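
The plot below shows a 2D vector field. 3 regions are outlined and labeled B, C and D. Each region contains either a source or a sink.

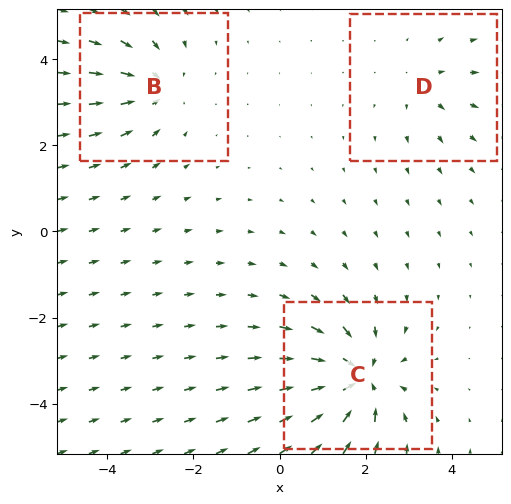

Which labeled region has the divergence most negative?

Divergence at each region's feature centre — B: about -3, C: about -5, D: about +2. Region C is most negative.

C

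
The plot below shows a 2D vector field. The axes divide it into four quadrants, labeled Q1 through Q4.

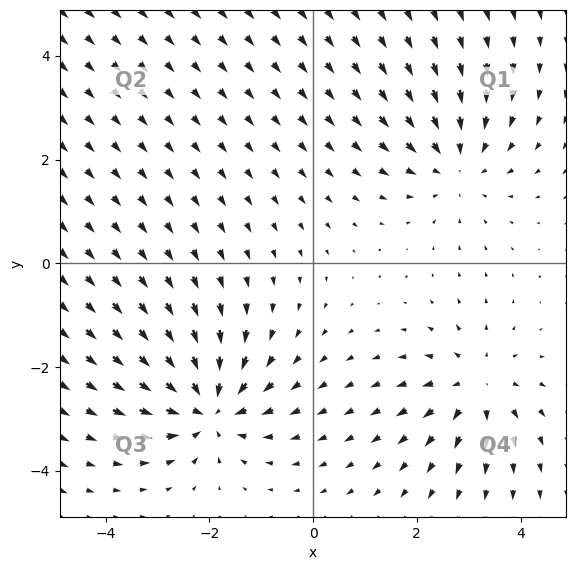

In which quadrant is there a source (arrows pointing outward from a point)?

The source sits at approximately (3.1, -2.4), which lies in quadrant Q4. The divergence there is about +3, positive as expected for a source.

Q4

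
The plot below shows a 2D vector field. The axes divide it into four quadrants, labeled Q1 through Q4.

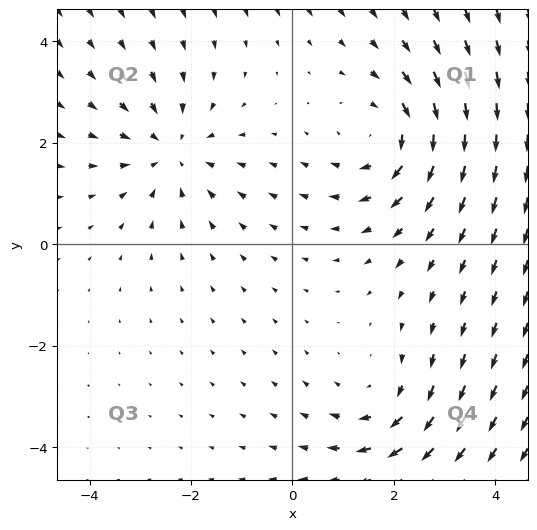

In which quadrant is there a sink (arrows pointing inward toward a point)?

The sink sits at approximately (-2.4, 1.8), which lies in quadrant Q2. The divergence there is about -3, negative as expected for a sink.

Q2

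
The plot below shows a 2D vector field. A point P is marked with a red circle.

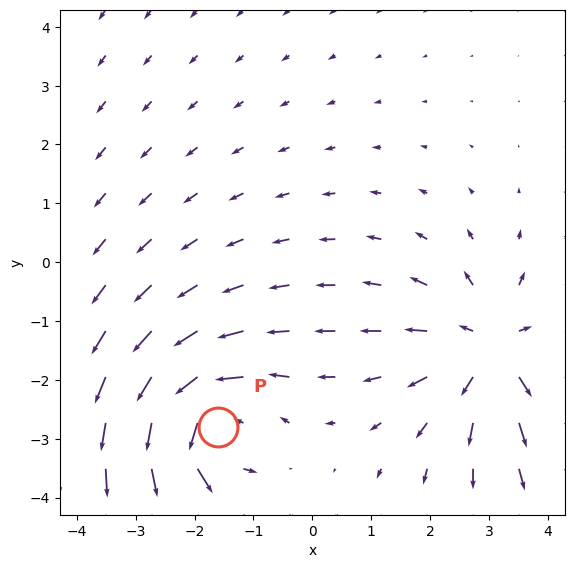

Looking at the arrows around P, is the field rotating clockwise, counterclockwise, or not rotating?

Near P at (-1.6, -2.8) the arrows circulate counterclockwise. The curl (z-component) there is about +4; positive curl means counterclockwise rotation.

counterclockwise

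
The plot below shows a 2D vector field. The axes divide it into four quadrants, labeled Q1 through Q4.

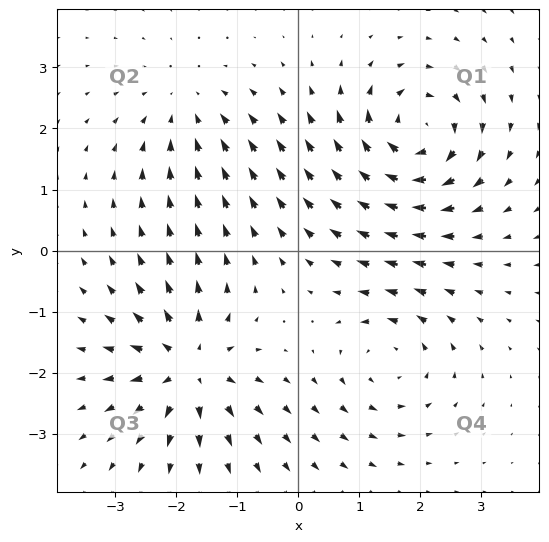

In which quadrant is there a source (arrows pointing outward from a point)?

Q3

The source sits at approximately (-1.8, -1.9), which lies in quadrant Q3. The divergence there is about +6, positive as expected for a source.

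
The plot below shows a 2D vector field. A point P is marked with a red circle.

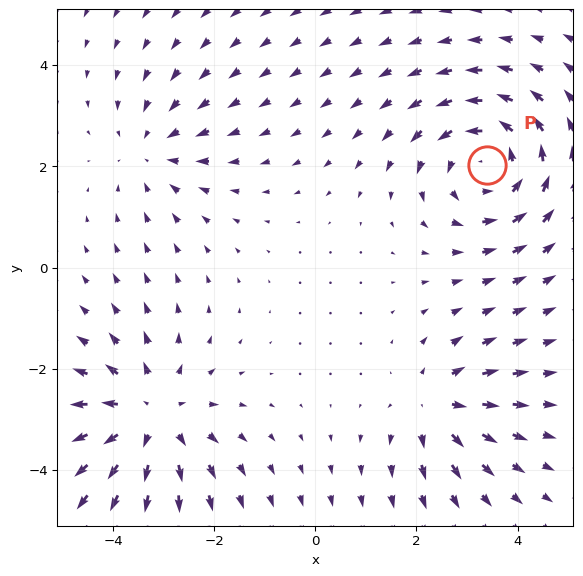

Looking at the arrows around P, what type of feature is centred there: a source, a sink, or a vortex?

vortex

At P (3.4, 2.0) the arrows circulate counterclockwise. Divergence ≈0, curl about +4 — near-zero divergence with nonzero curl is a vortex.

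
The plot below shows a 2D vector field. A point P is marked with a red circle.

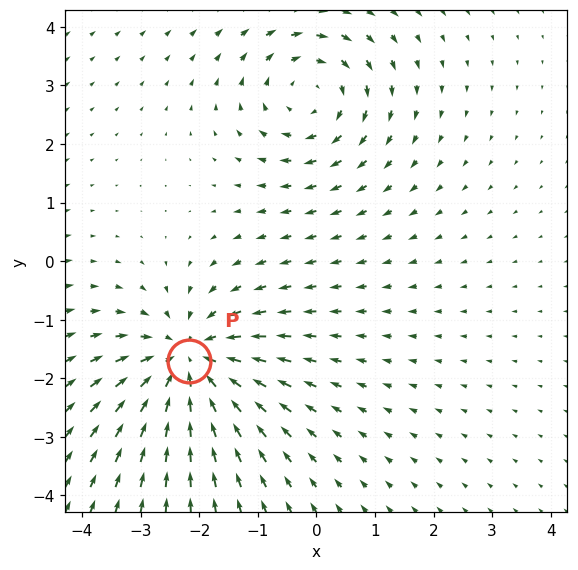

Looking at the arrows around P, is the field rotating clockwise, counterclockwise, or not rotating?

Near P at (-2.2, -1.7) the arrows show no circulation. The curl there is ≈0.

not rotating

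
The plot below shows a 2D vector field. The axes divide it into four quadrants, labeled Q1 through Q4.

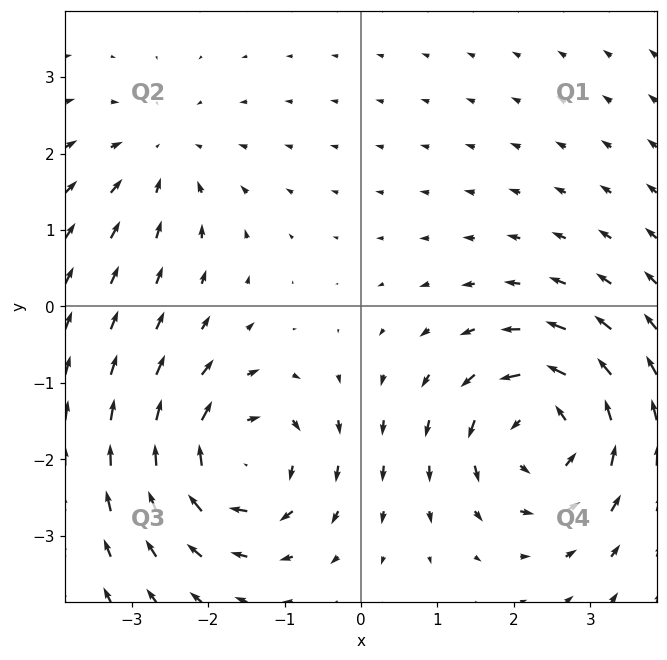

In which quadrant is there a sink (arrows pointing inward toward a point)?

Q2

The sink sits at approximately (-2.6, 2.0), which lies in quadrant Q2. The divergence there is about -3, negative as expected for a sink.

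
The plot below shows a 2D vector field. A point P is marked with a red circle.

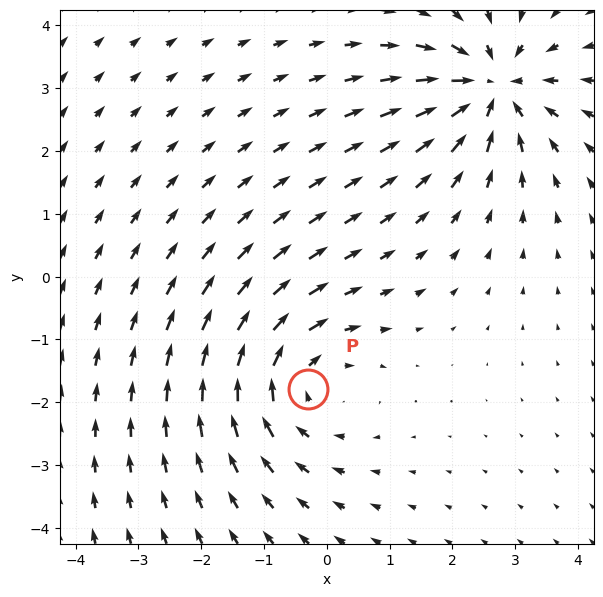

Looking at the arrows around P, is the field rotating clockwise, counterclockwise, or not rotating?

clockwise

Near P at (-0.3, -1.8) the arrows circulate clockwise. The curl (z-component) there is about -4; negative curl means clockwise rotation.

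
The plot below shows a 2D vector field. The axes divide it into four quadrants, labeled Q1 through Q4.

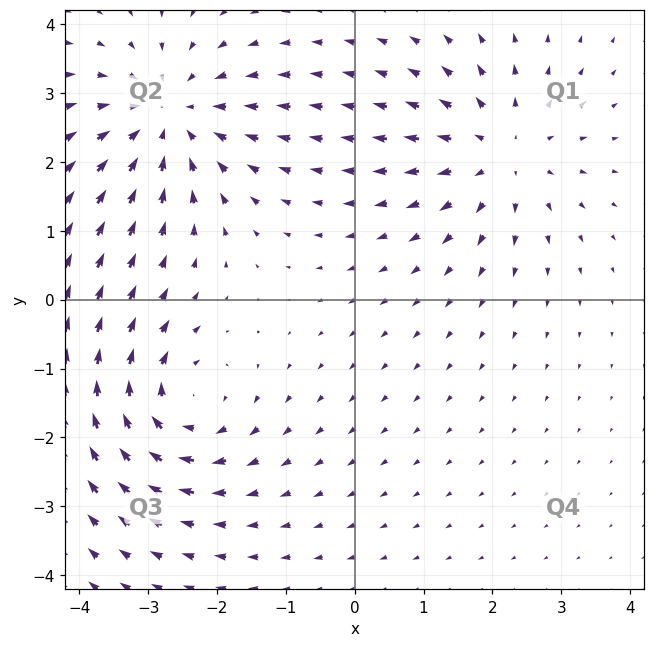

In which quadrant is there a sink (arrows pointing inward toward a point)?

The sink sits at approximately (-2.7, 2.7), which lies in quadrant Q2. The divergence there is about -4, negative as expected for a sink.

Q2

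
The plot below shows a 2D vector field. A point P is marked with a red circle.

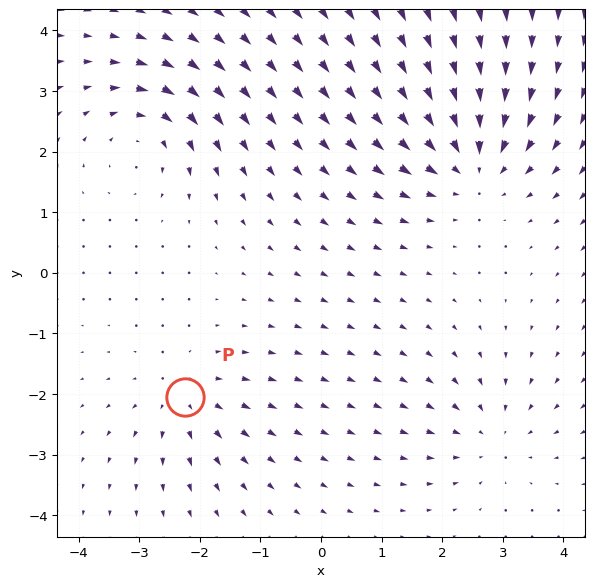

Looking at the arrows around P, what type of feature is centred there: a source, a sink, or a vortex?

source

At P (-2.2, -2.0) the arrows spread outward. Divergence about +3, curl ≈0 — positive divergence with near-zero curl is a source.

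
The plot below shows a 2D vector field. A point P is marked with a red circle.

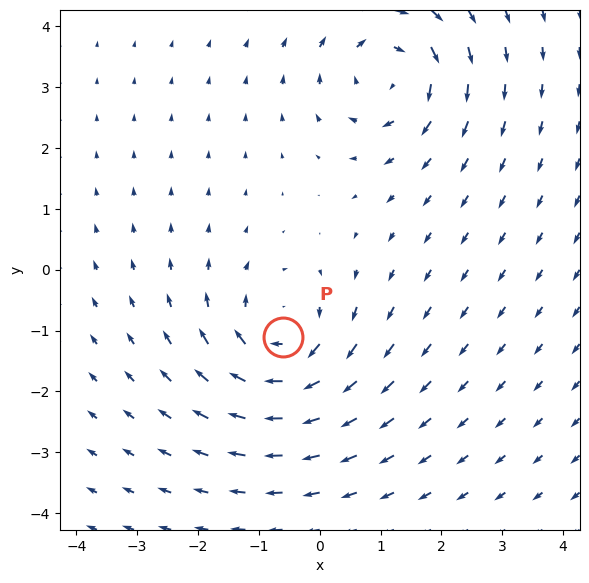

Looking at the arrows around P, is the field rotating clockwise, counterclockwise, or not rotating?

Near P at (-0.6, -1.1) the arrows circulate clockwise. The curl (z-component) there is about -4; negative curl means clockwise rotation.

clockwise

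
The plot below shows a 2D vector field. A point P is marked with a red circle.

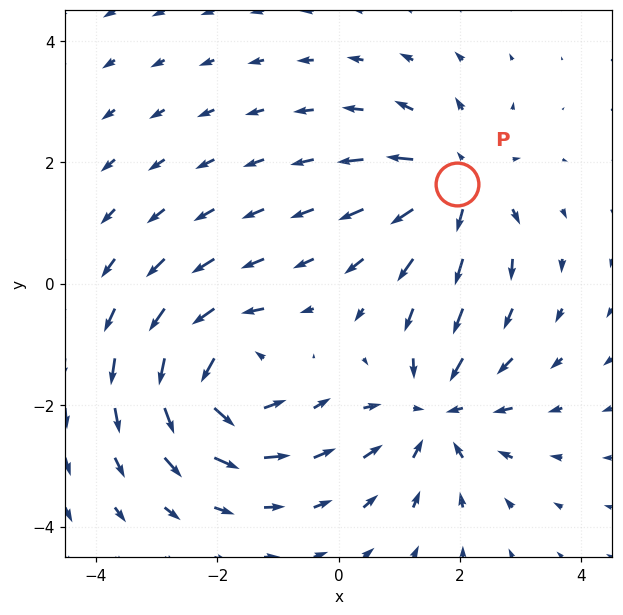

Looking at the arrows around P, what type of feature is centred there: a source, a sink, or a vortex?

At P (1.9, 1.6) the arrows spread outward. Divergence about +4, curl ≈0 — positive divergence with near-zero curl is a source.

source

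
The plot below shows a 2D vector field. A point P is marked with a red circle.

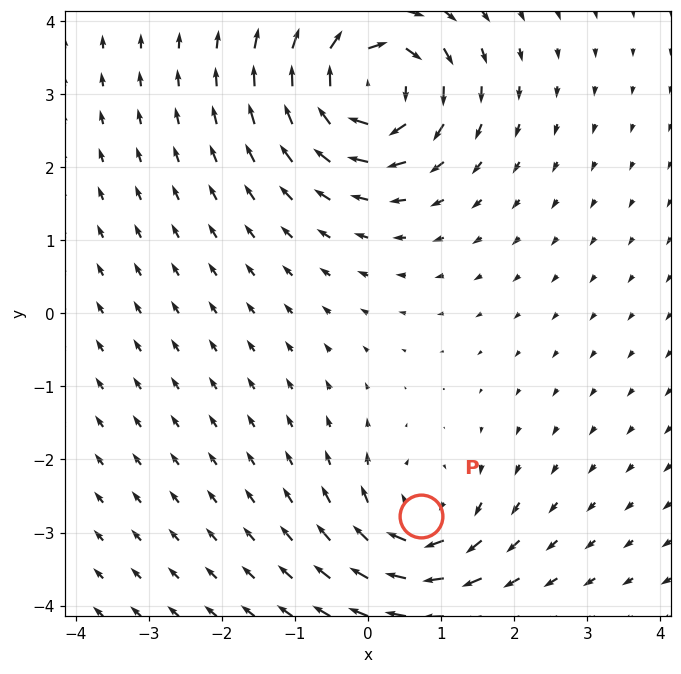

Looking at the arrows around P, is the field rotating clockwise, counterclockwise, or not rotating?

Near P at (0.7, -2.8) the arrows circulate clockwise. The curl (z-component) there is about -4; negative curl means clockwise rotation.

clockwise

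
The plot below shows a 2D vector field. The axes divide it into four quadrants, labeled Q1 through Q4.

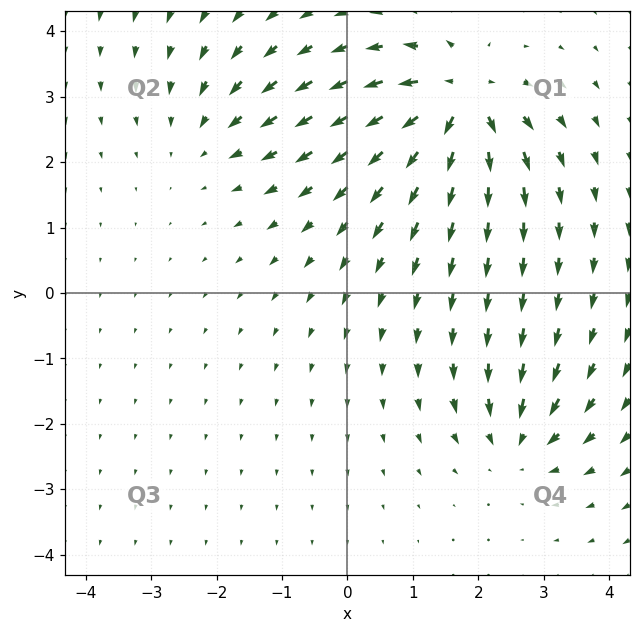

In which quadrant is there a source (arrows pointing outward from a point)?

Q1

The source sits at approximately (1.7, 2.9), which lies in quadrant Q1. The divergence there is about +7, positive as expected for a source.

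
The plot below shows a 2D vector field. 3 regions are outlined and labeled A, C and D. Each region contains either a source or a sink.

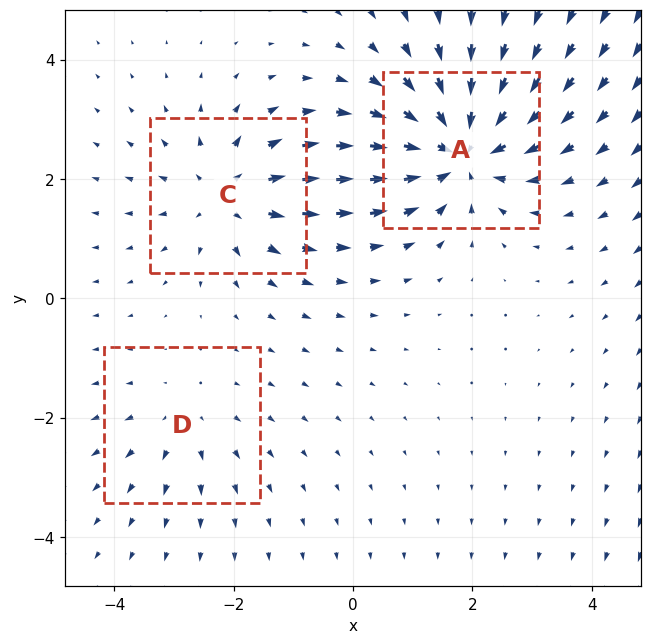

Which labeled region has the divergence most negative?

Divergence at each region's feature centre — A: about -5, C: about +3, D: about +2. Region A is most negative.

A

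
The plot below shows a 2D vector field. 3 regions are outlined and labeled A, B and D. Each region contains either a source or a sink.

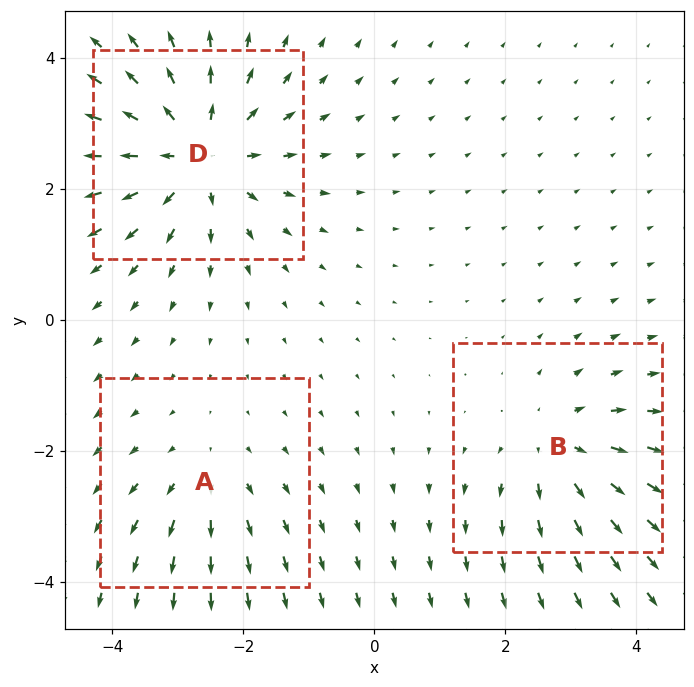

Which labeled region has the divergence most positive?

D

Divergence at each region's feature centre — A: about +2, B: about +3, D: about +5. Region D is most positive.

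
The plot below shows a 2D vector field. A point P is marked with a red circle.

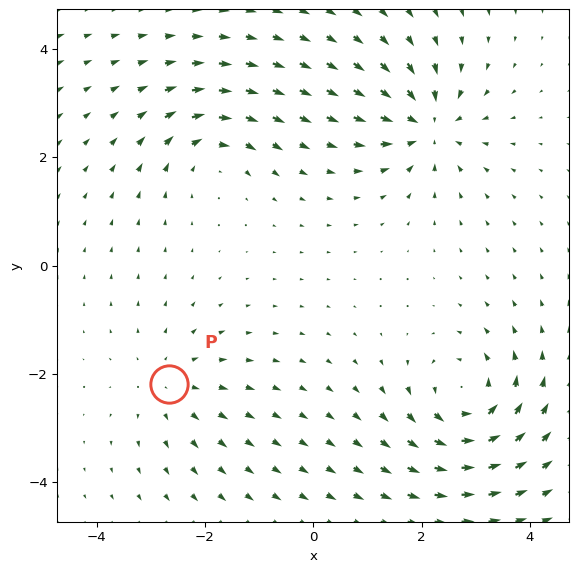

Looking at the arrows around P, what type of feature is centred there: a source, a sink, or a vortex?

At P (-2.7, -2.2) the arrows spread outward. Divergence about +3, curl ≈0 — positive divergence with near-zero curl is a source.

source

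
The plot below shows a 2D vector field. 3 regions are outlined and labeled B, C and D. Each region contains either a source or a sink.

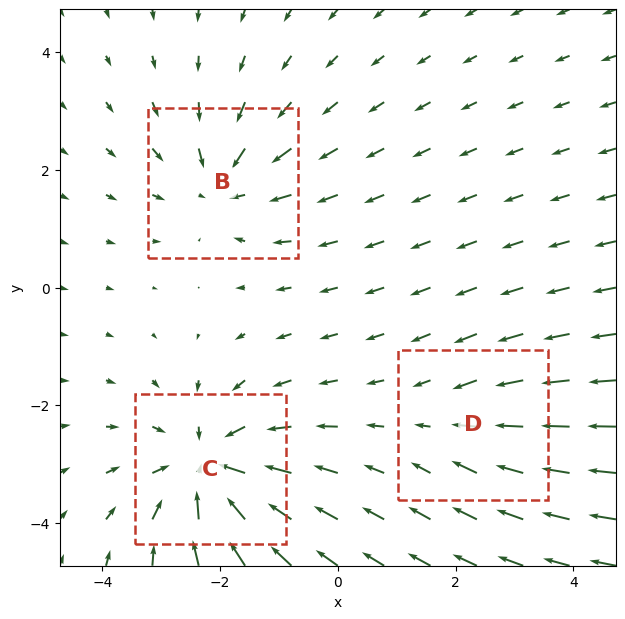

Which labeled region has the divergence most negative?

C

Divergence at each region's feature centre — B: about -3, C: about -5, D: about -2. Region C is most negative.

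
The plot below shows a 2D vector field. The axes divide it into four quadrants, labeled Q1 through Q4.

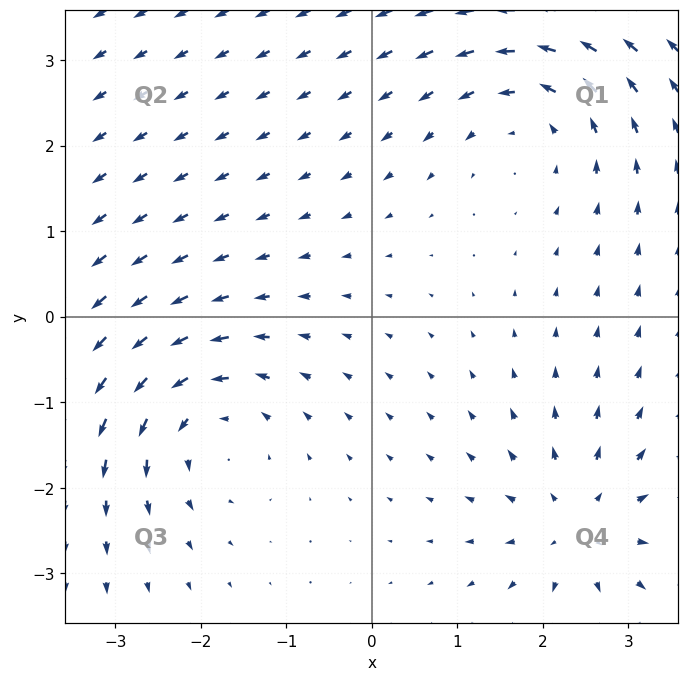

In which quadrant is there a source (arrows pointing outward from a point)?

The source sits at approximately (2.4, -2.4), which lies in quadrant Q4. The divergence there is about +5, positive as expected for a source.

Q4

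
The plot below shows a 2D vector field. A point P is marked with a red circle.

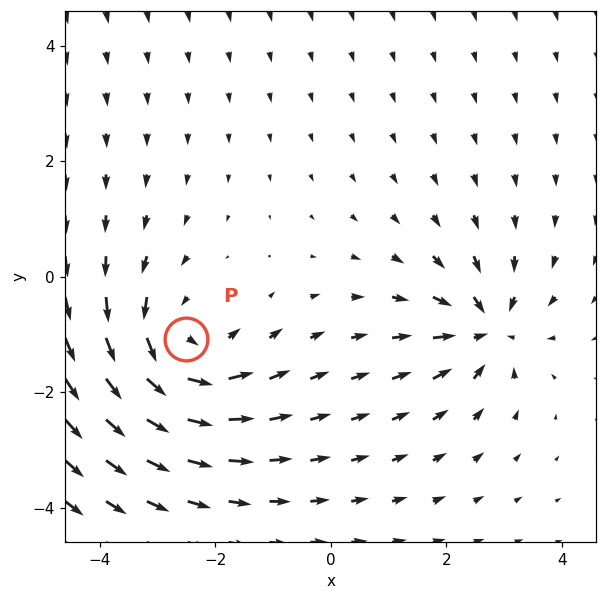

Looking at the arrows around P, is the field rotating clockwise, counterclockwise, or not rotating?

counterclockwise

Near P at (-2.5, -1.1) the arrows circulate counterclockwise. The curl (z-component) there is about +4; positive curl means counterclockwise rotation.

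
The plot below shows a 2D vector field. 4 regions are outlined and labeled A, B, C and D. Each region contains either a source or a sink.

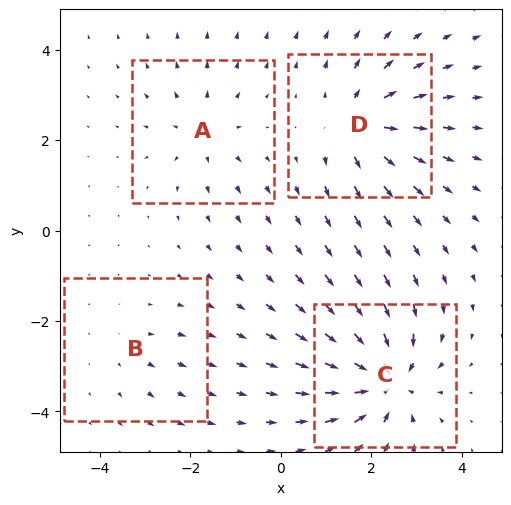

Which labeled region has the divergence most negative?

Divergence at each region's feature centre — A: about +4, B: about +2, C: about -7, D: about +5. Region C is most negative.

C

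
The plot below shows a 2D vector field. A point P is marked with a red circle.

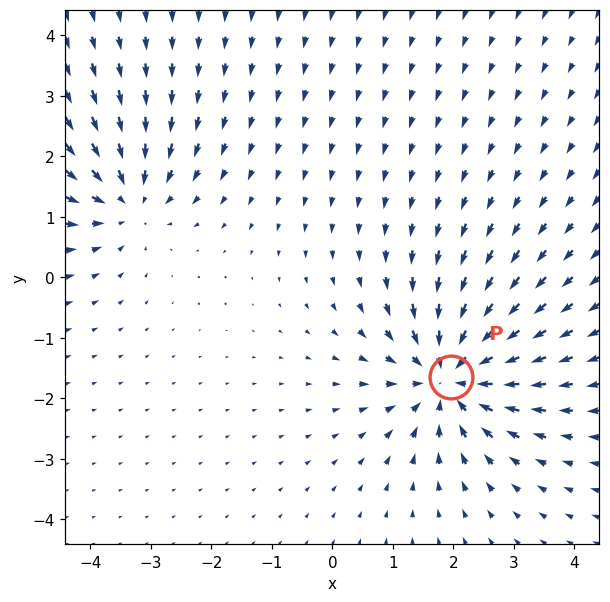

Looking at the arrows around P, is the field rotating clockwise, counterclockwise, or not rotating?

Near P at (2.0, -1.6) the arrows show no circulation. The curl there is ≈0.

not rotating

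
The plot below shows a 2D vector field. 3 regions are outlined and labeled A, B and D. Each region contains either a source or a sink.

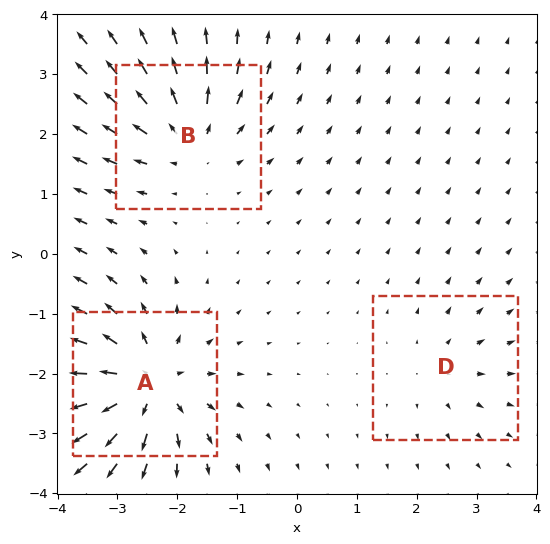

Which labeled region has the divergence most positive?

A

Divergence at each region's feature centre — A: about +6, B: about +4, D: about +2. Region A is most positive.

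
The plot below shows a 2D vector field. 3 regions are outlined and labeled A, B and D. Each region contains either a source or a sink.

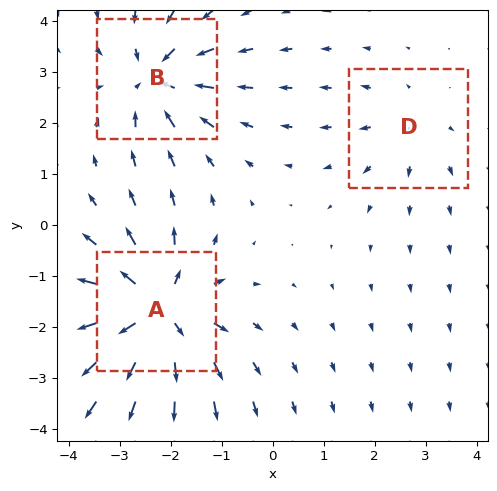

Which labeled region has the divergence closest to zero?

D

Divergence at each region's feature centre — A: about +6, B: about -4, D: about +2. Region D is closest to zero.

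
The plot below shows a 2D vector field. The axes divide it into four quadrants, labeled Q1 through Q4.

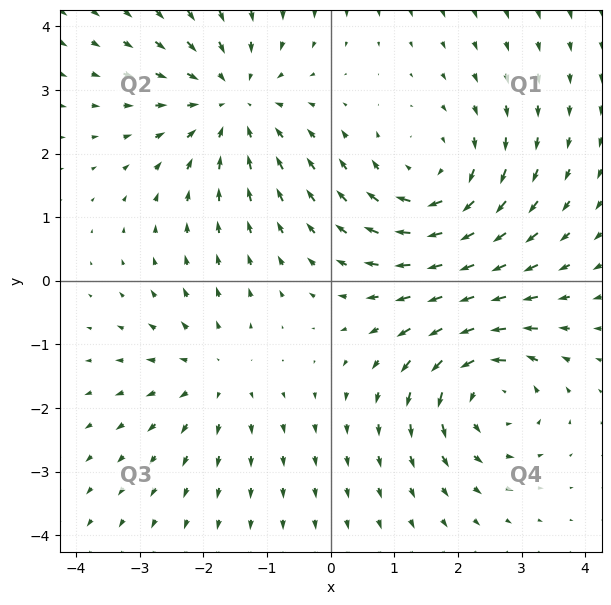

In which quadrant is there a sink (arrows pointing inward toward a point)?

The sink sits at approximately (-1.5, 2.8), which lies in quadrant Q2. The divergence there is about -4, negative as expected for a sink.

Q2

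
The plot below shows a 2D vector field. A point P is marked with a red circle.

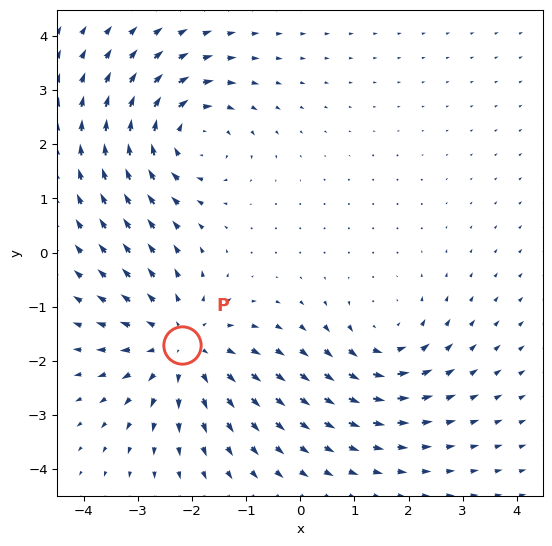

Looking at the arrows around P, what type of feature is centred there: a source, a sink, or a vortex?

source

At P (-2.2, -1.7) the arrows spread outward. Divergence about +3, curl ≈0 — positive divergence with near-zero curl is a source.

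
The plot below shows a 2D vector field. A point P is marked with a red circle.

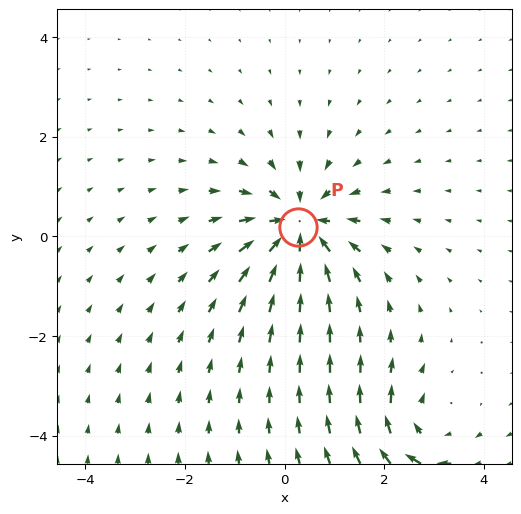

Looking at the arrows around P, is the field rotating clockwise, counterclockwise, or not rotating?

not rotating

Near P at (0.3, 0.2) the arrows show no circulation. The curl there is ≈0.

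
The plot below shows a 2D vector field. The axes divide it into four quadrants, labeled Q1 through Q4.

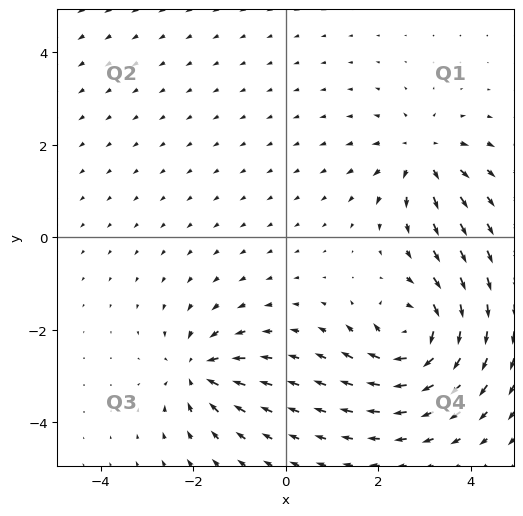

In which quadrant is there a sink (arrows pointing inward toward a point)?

Q3

The sink sits at approximately (-1.9, -2.9), which lies in quadrant Q3. The divergence there is about -4, negative as expected for a sink.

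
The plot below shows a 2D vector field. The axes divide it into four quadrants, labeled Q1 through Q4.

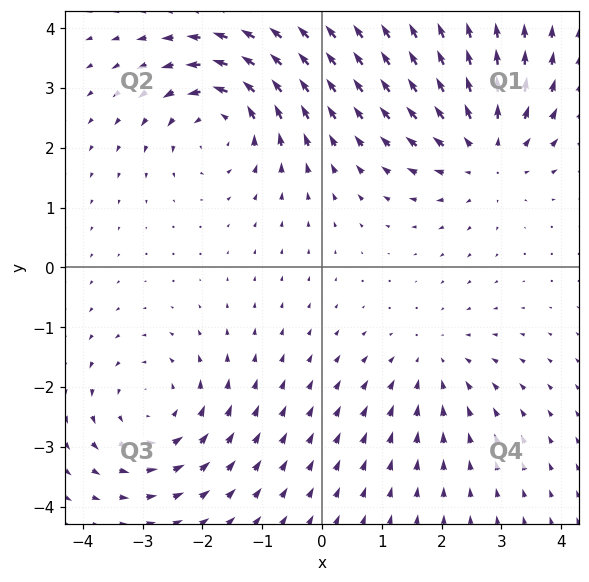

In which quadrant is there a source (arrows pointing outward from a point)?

The source sits at approximately (2.7, 1.9), which lies in quadrant Q1. The divergence there is about +5, positive as expected for a source.

Q1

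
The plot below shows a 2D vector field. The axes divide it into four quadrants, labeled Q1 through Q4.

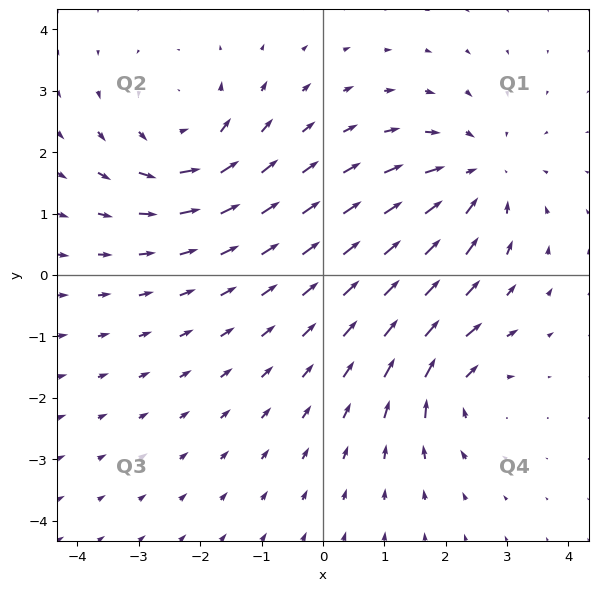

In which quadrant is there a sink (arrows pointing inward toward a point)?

The sink sits at approximately (2.5, 1.6), which lies in quadrant Q1. The divergence there is about -4, negative as expected for a sink.

Q1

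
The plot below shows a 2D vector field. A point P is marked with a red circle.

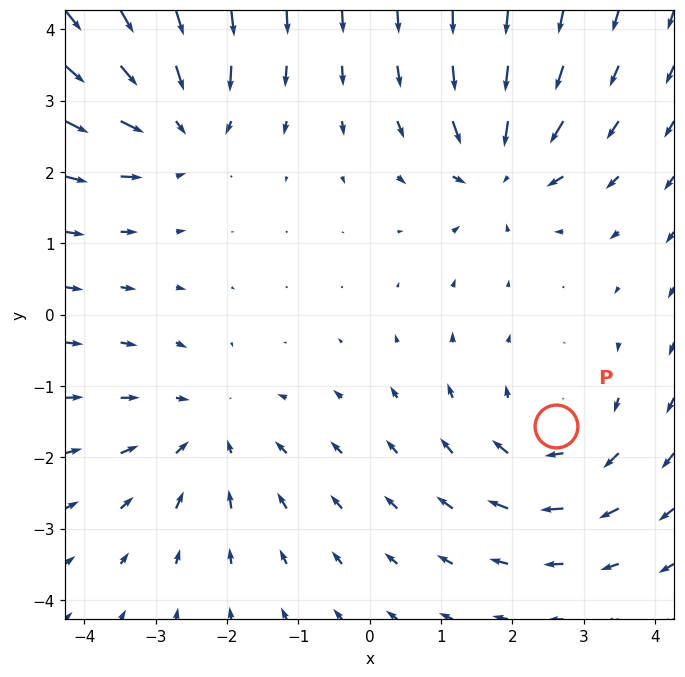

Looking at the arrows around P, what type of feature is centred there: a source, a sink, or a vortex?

At P (2.6, -1.6) the arrows circulate clockwise. Divergence ≈0, curl about -4 — near-zero divergence with nonzero curl is a vortex.

vortex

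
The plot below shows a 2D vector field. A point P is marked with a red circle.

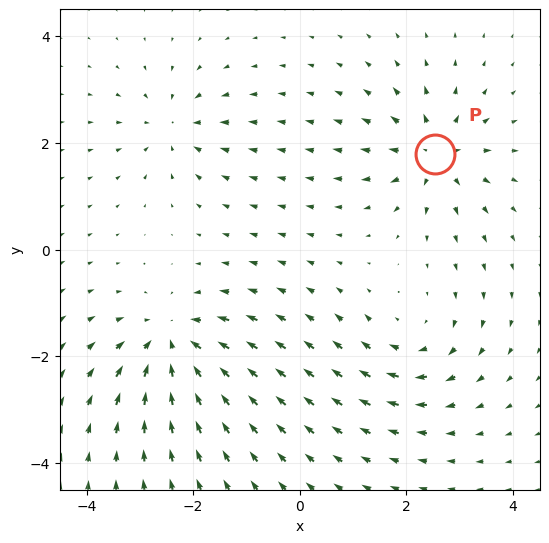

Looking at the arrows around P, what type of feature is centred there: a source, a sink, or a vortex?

At P (2.5, 1.8) the arrows spread outward. Divergence about +5, curl ≈0 — positive divergence with near-zero curl is a source.

source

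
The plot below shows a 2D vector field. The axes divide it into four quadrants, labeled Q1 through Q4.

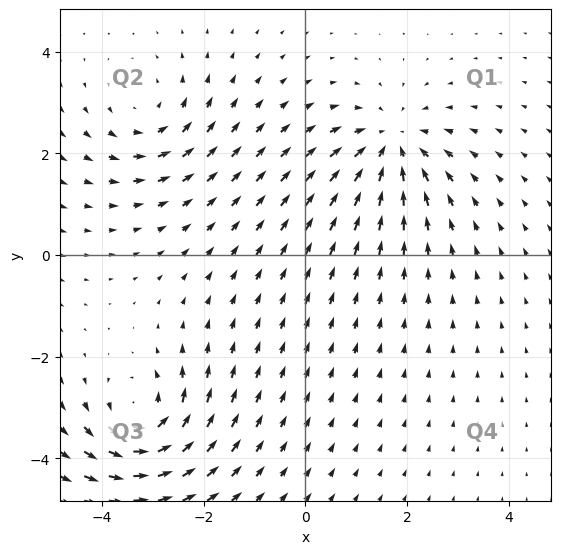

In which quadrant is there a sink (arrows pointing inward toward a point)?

Q1

The sink sits at approximately (1.7, 2.2), which lies in quadrant Q1. The divergence there is about -4, negative as expected for a sink.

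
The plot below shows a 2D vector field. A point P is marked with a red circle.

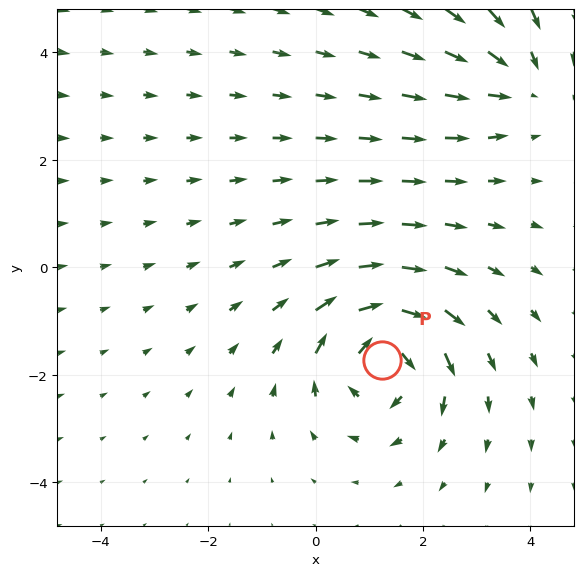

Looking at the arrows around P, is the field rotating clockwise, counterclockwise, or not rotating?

clockwise

Near P at (1.2, -1.7) the arrows circulate clockwise. The curl (z-component) there is about -6; negative curl means clockwise rotation.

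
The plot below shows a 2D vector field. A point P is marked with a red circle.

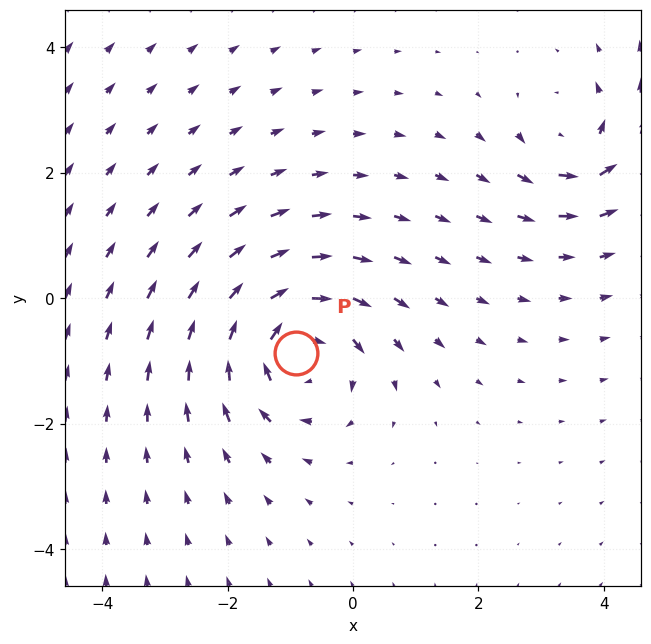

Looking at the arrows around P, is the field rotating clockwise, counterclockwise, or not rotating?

Near P at (-0.9, -0.9) the arrows circulate clockwise. The curl (z-component) there is about -5; negative curl means clockwise rotation.

clockwise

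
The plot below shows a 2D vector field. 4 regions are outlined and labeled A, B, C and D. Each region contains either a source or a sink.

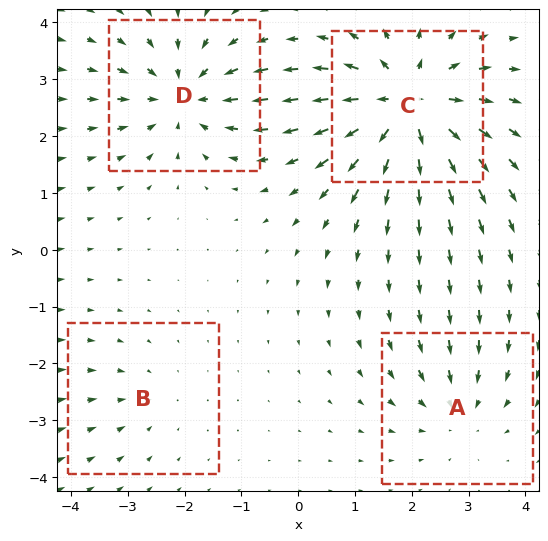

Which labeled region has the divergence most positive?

Divergence at each region's feature centre — A: about -4, B: about -2, C: about +8, D: about -6. Region C is most positive.

C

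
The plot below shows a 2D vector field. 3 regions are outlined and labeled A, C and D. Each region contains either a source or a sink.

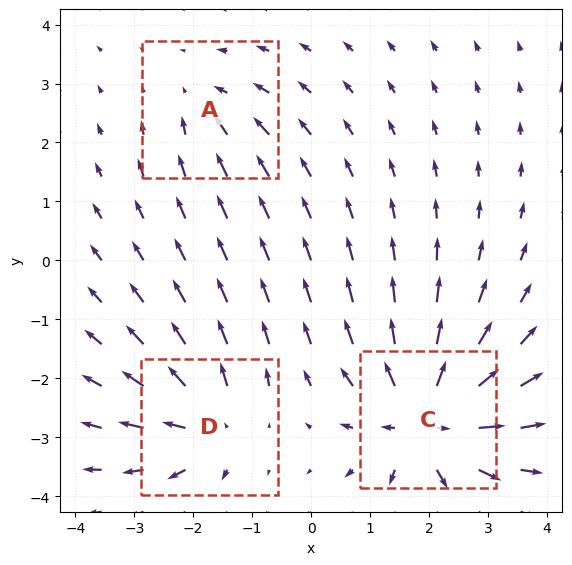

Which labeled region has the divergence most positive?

Divergence at each region's feature centre — A: about -2, C: about +6, D: about +4. Region C is most positive.

C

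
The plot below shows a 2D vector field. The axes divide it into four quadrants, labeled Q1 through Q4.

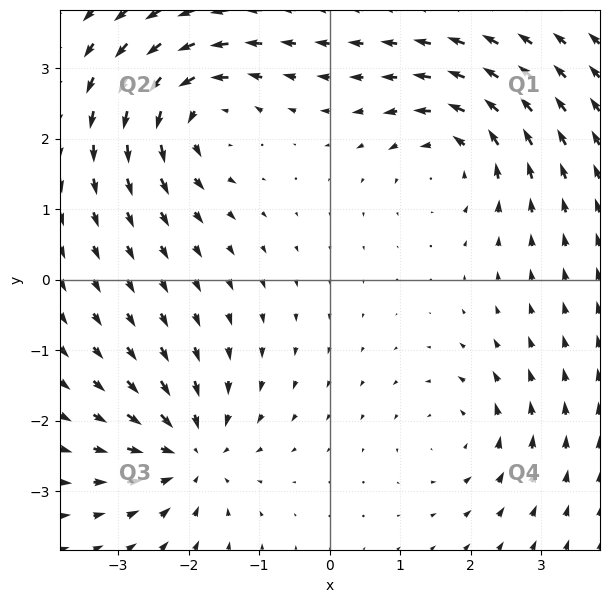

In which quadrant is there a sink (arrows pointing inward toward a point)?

Q3

The sink sits at approximately (-2.0, -2.5), which lies in quadrant Q3. The divergence there is about -5, negative as expected for a sink.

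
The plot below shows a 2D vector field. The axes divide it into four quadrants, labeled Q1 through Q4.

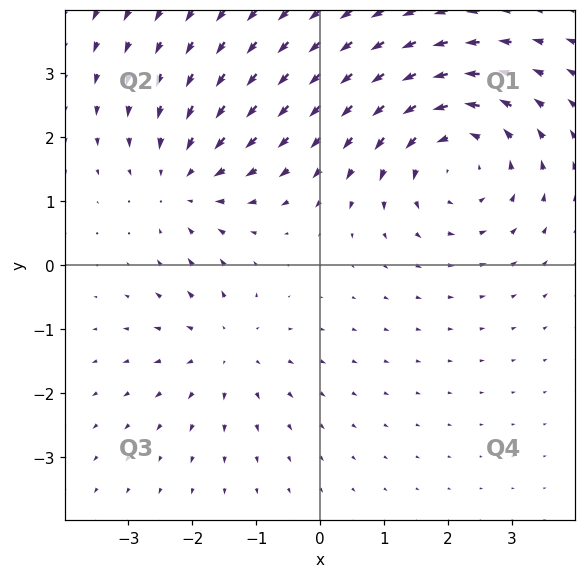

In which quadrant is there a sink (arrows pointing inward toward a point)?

Q2

The sink sits at approximately (-2.1, 1.3), which lies in quadrant Q2. The divergence there is about -3, negative as expected for a sink.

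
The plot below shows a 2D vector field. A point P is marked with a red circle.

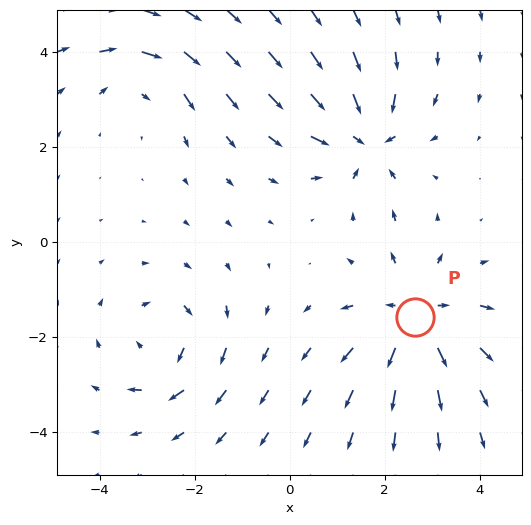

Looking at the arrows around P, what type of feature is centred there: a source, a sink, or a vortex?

source

At P (2.6, -1.6) the arrows spread outward. Divergence about +4, curl ≈0 — positive divergence with near-zero curl is a source.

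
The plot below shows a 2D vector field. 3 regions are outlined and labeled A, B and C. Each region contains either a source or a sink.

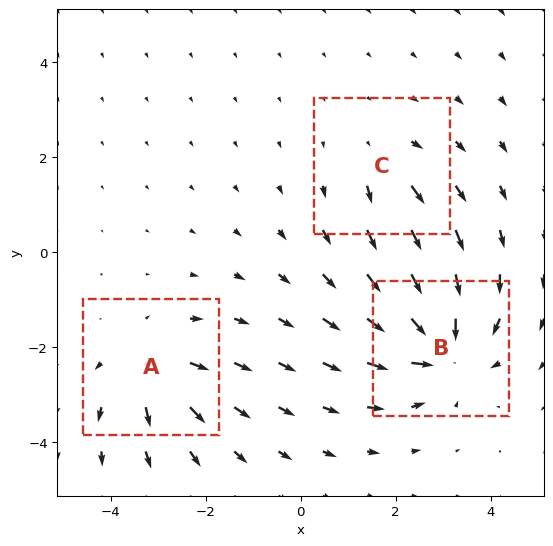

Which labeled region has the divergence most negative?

Divergence at each region's feature centre — A: about +4, B: about -5, C: about +2. Region B is most negative.

B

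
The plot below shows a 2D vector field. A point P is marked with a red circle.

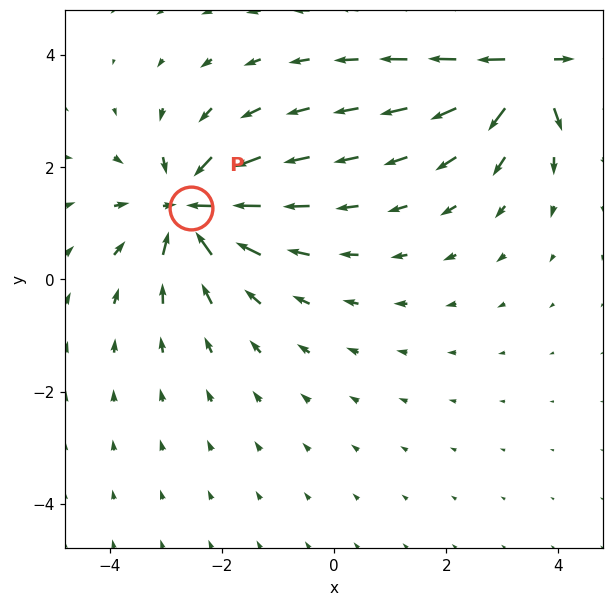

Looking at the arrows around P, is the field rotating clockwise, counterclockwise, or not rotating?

not rotating

Near P at (-2.5, 1.3) the arrows show no circulation. The curl there is ≈0.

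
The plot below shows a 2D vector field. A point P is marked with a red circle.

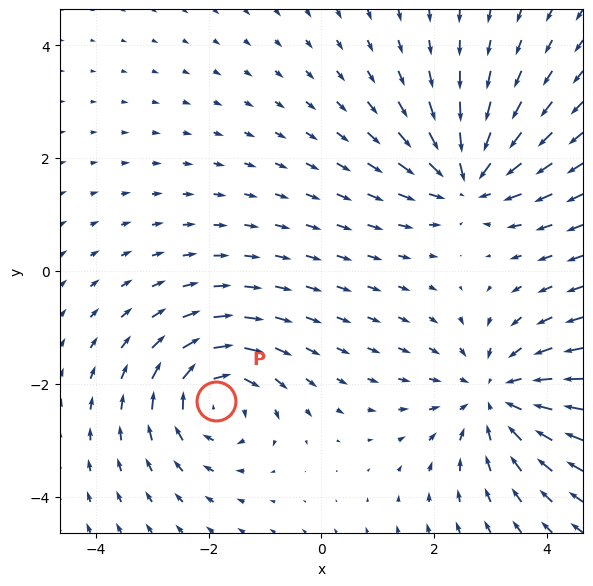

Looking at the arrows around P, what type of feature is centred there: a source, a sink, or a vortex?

At P (-1.9, -2.3) the arrows circulate clockwise. Divergence ≈0, curl about -4 — near-zero divergence with nonzero curl is a vortex.

vortex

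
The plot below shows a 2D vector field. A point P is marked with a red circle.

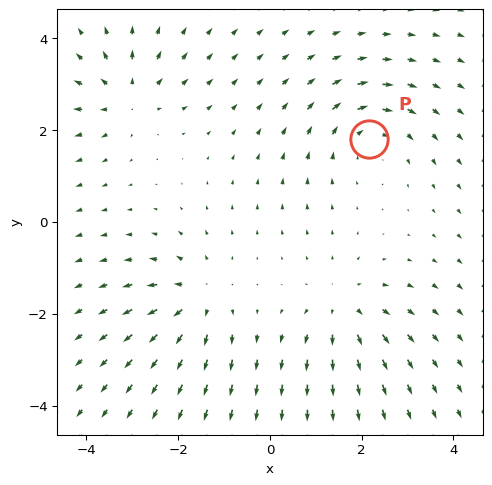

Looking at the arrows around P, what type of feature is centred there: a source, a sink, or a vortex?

At P (2.2, 1.8) the arrows circulate clockwise. Divergence ≈0, curl about -4 — near-zero divergence with nonzero curl is a vortex.

vortex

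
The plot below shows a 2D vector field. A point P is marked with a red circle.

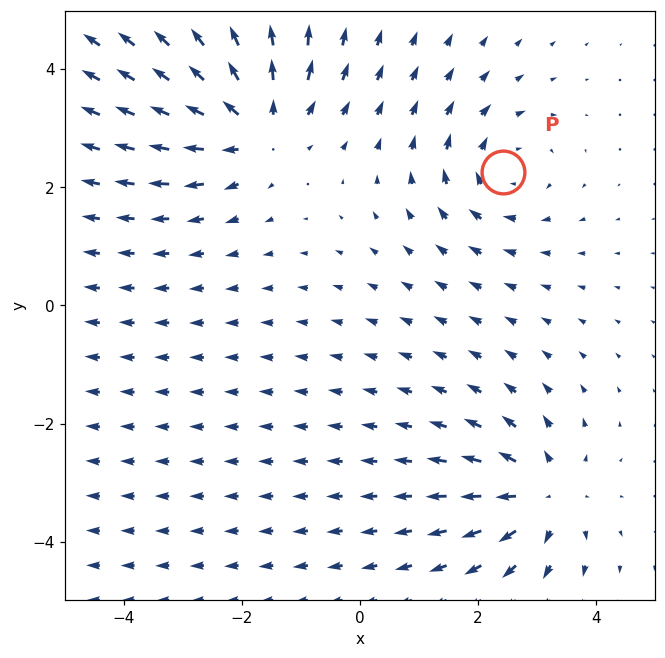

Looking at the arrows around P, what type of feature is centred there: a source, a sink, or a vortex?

vortex

At P (2.4, 2.3) the arrows circulate clockwise. Divergence ≈0, curl about -3 — near-zero divergence with nonzero curl is a vortex.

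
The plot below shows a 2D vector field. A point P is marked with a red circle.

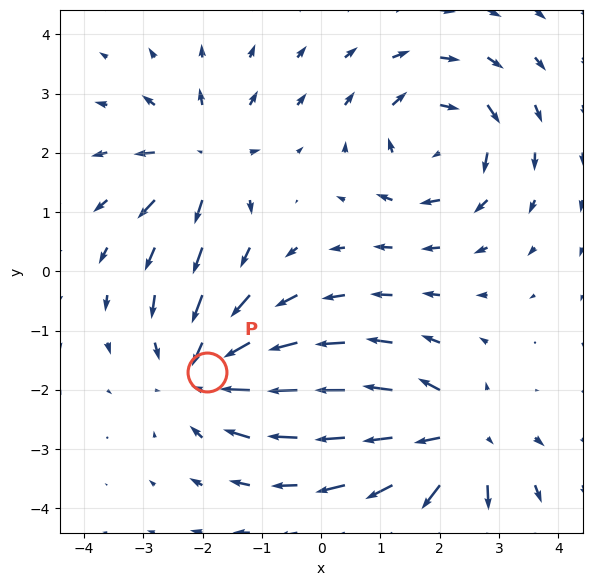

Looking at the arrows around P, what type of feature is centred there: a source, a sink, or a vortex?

At P (-1.9, -1.7) the arrows converge inward. Divergence about -4, curl ≈0 — negative divergence with near-zero curl is a sink.

sink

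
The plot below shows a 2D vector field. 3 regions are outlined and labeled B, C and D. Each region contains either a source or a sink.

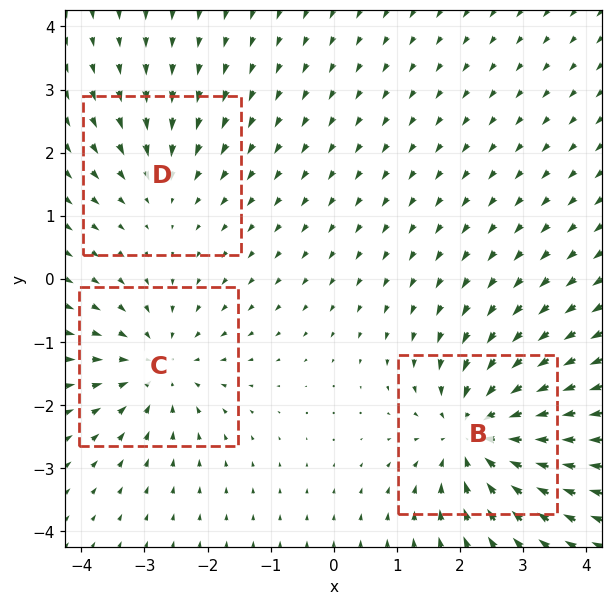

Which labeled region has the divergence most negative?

B

Divergence at each region's feature centre — B: about -5, C: about -3, D: about -2. Region B is most negative.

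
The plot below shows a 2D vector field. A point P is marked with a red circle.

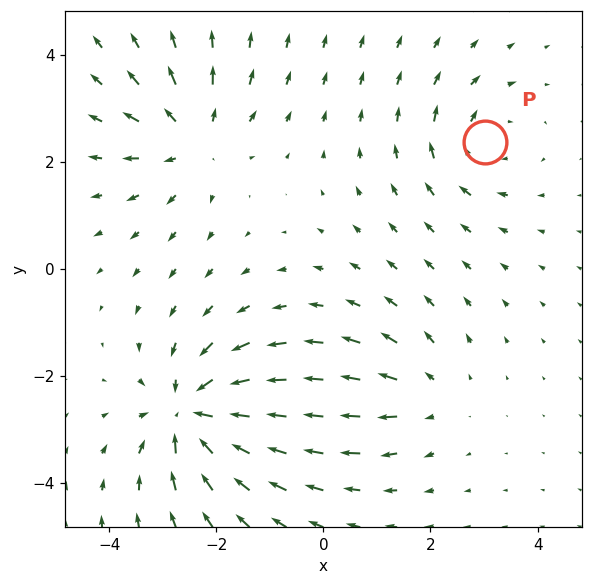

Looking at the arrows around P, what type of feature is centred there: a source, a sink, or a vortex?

vortex

At P (3.0, 2.4) the arrows circulate clockwise. Divergence ≈0, curl about -3 — near-zero divergence with nonzero curl is a vortex.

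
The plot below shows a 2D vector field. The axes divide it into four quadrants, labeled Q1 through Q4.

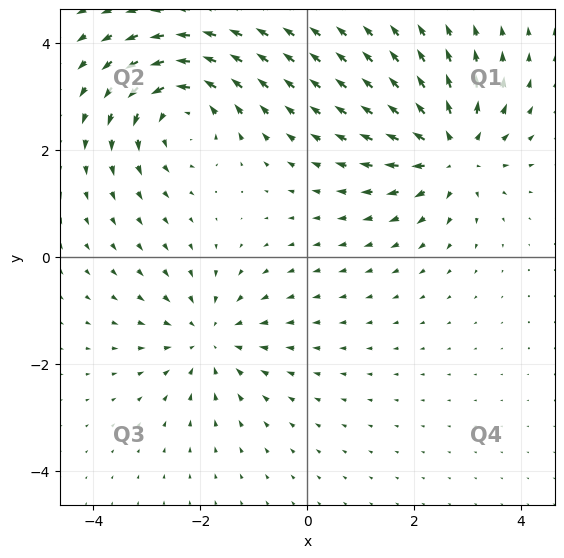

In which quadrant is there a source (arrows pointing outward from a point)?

The source sits at approximately (2.7, 2.0), which lies in quadrant Q1. The divergence there is about +5, positive as expected for a source.

Q1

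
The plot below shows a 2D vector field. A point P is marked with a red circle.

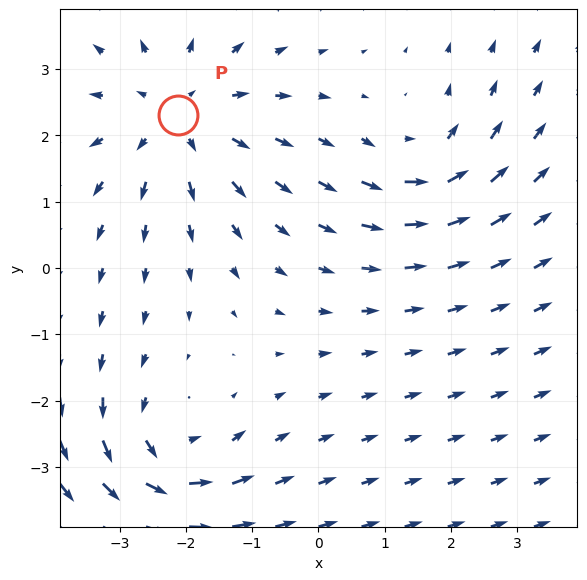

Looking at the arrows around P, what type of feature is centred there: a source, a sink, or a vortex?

At P (-2.1, 2.3) the arrows spread outward. Divergence about +4, curl ≈0 — positive divergence with near-zero curl is a source.

source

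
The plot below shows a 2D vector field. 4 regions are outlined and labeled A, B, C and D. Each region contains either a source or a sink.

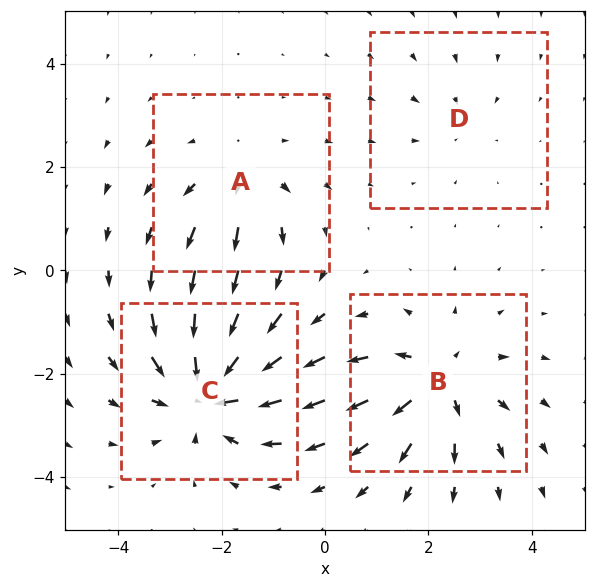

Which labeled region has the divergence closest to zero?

Divergence at each region's feature centre — A: about +4, B: about +6, C: about -7, D: about -2. Region D is closest to zero.

D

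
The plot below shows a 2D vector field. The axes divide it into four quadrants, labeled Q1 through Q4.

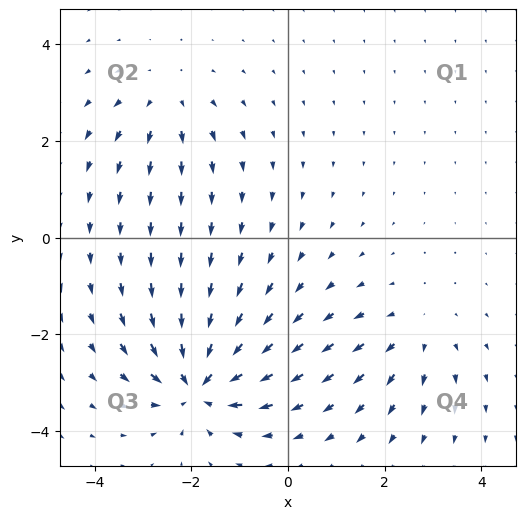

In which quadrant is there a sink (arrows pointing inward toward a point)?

Q3

The sink sits at approximately (-1.8, -3.0), which lies in quadrant Q3. The divergence there is about -6, negative as expected for a sink.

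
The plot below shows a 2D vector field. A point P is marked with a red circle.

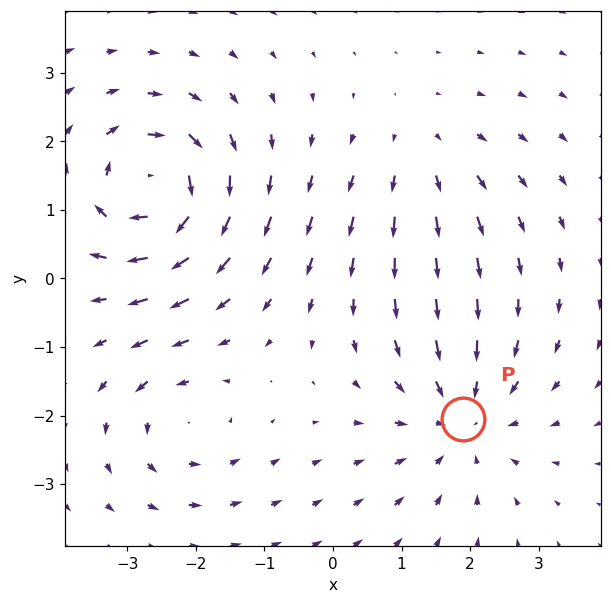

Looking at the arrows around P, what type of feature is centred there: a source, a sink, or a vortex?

sink

At P (1.9, -2.0) the arrows converge inward. Divergence about -4, curl ≈0 — negative divergence with near-zero curl is a sink.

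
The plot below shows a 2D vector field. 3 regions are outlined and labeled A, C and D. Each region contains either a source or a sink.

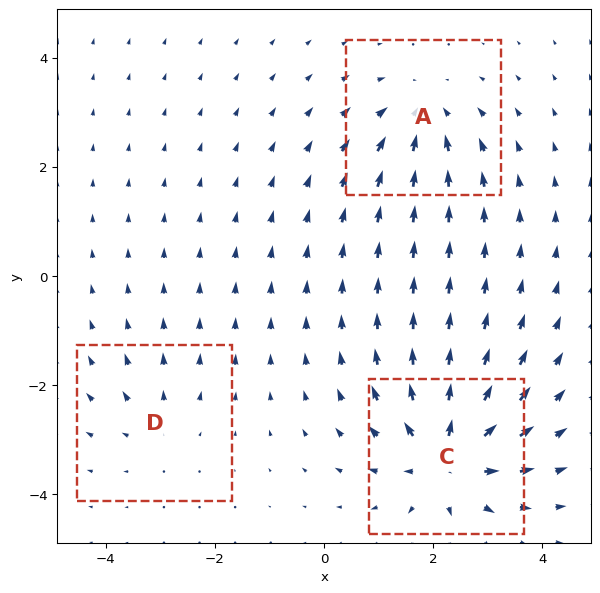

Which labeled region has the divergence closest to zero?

D

Divergence at each region's feature centre — A: about -4, C: about +6, D: about +2. Region D is closest to zero.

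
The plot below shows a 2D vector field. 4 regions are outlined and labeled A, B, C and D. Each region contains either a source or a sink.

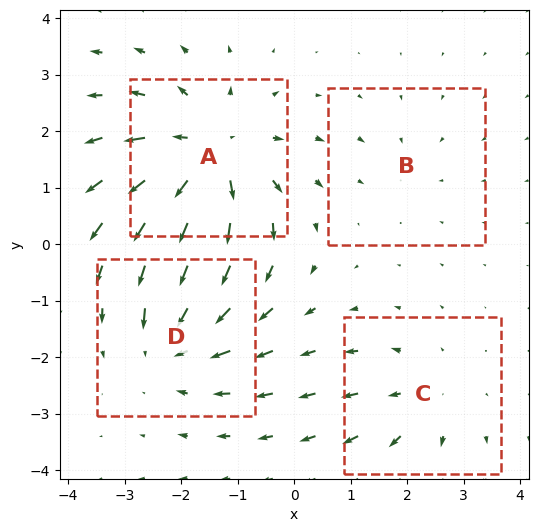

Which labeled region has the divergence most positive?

Divergence at each region's feature centre — A: about +6, B: about -1, C: about +3, D: about -4. Region A is most positive.

A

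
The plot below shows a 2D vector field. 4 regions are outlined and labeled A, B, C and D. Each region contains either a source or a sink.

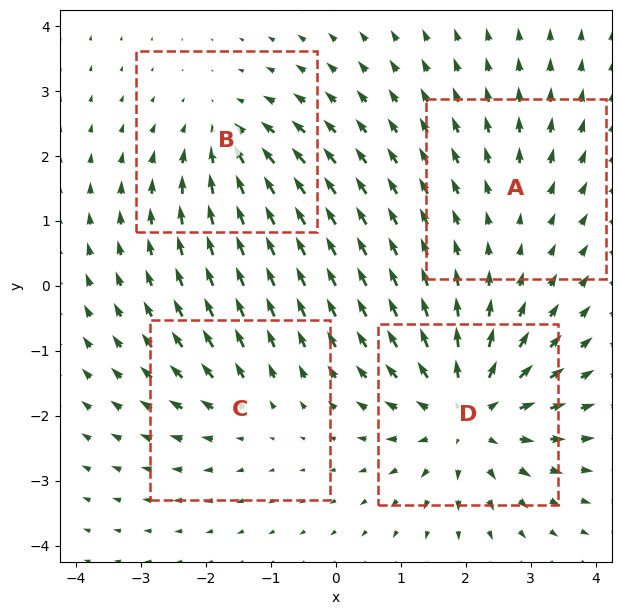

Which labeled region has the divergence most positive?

Divergence at each region's feature centre — A: about +2, B: about -4, C: about +3, D: about +7. Region D is most positive.

D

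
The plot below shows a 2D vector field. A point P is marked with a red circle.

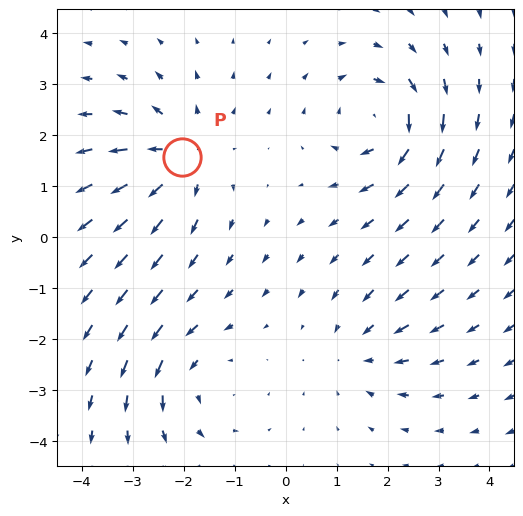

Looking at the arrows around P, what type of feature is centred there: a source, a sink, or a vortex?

At P (-2.0, 1.6) the arrows spread outward. Divergence about +4, curl ≈0 — positive divergence with near-zero curl is a source.

source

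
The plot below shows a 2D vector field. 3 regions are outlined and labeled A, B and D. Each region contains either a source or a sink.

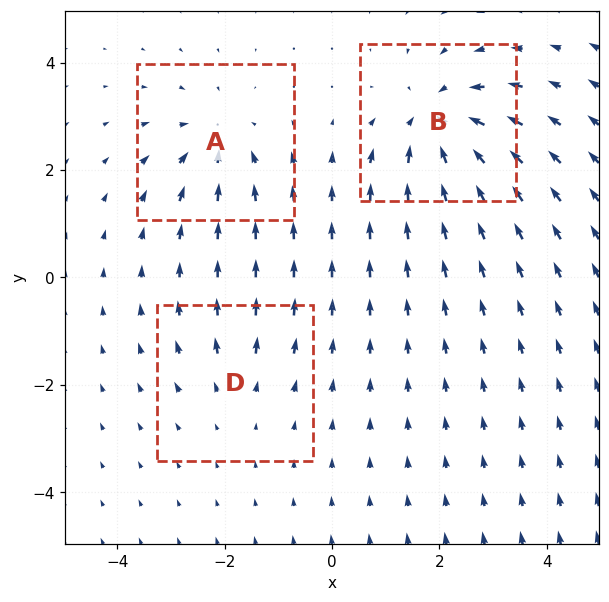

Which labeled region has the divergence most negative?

B

Divergence at each region's feature centre — A: about -4, B: about -5, D: about +2. Region B is most negative.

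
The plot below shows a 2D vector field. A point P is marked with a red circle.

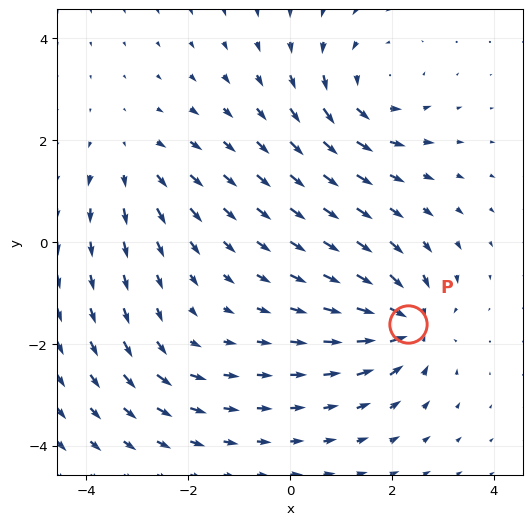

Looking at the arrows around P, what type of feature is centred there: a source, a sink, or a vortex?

sink

At P (2.3, -1.6) the arrows converge inward. Divergence about -7, curl ≈0 — negative divergence with near-zero curl is a sink.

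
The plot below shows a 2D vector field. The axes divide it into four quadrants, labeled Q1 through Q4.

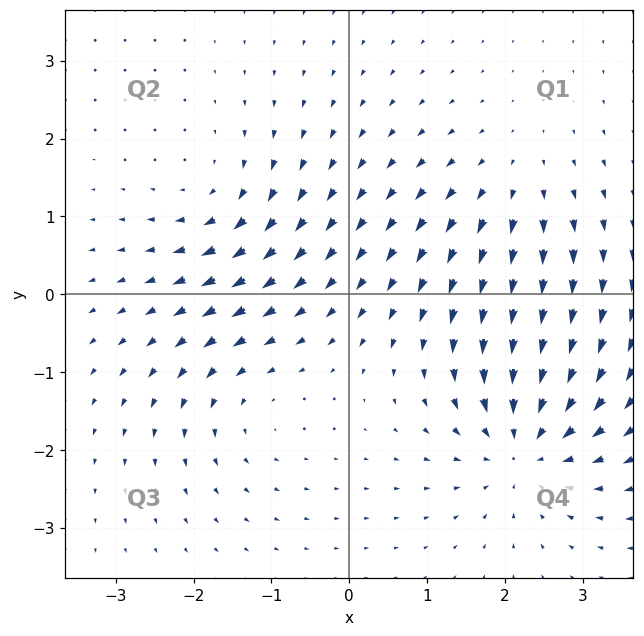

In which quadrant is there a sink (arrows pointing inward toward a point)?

Q4

The sink sits at approximately (2.3, -1.9), which lies in quadrant Q4. The divergence there is about -5, negative as expected for a sink.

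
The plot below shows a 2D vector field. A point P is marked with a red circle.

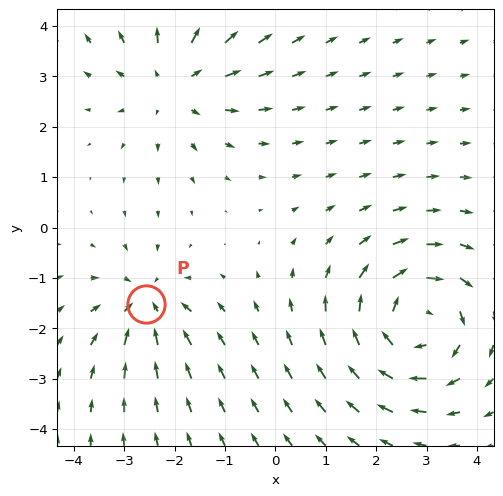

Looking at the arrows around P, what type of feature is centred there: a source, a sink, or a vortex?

At P (-2.6, -1.5) the arrows converge inward. Divergence about -4, curl ≈0 — negative divergence with near-zero curl is a sink.

sink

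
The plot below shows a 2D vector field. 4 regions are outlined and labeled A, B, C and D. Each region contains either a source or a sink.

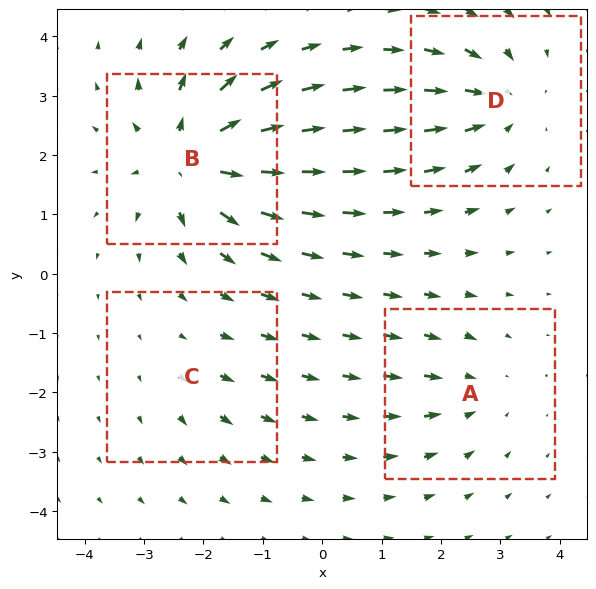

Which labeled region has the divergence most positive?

Divergence at each region's feature centre — A: about -3, B: about +7, C: about +2, D: about -5. Region B is most positive.

B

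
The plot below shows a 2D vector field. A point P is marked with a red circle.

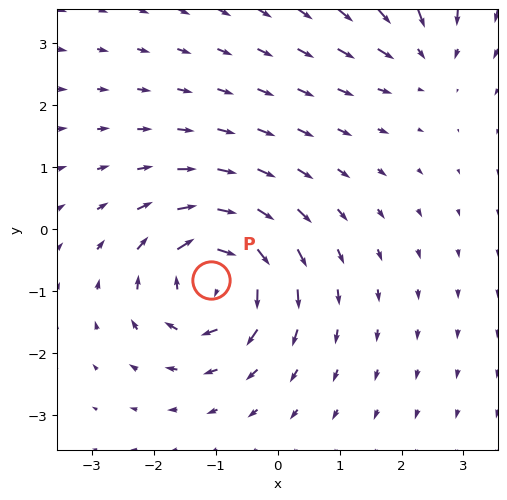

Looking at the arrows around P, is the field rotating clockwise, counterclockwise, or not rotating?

clockwise

Near P at (-1.1, -0.8) the arrows circulate clockwise. The curl (z-component) there is about -7; negative curl means clockwise rotation.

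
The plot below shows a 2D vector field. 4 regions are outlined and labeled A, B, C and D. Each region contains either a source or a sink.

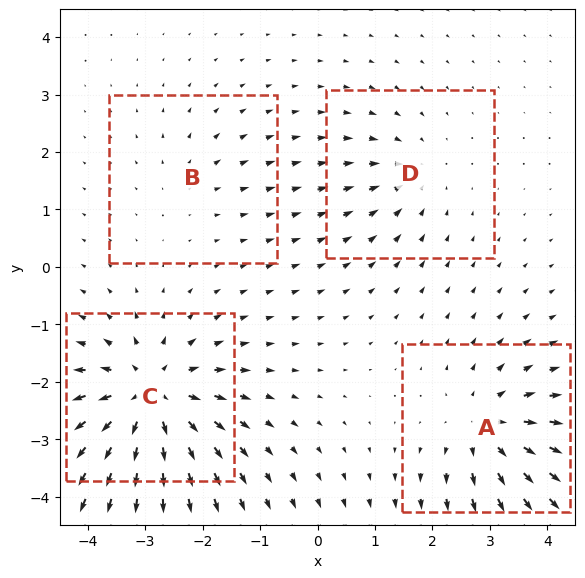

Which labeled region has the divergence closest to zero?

B

Divergence at each region's feature centre — A: about +5, B: about +2, C: about +7, D: about -3. Region B is closest to zero.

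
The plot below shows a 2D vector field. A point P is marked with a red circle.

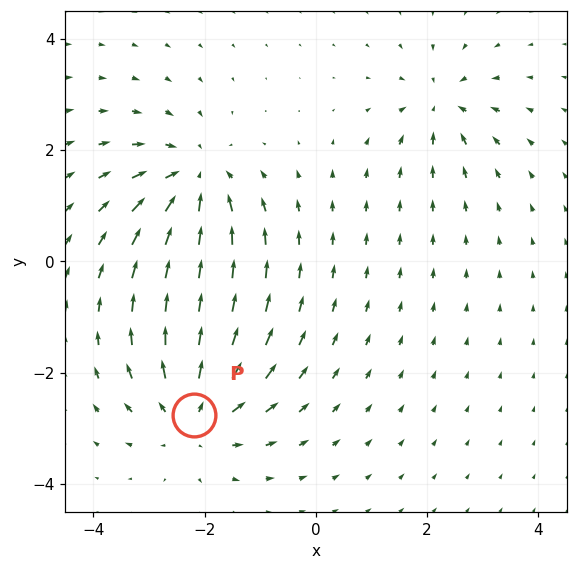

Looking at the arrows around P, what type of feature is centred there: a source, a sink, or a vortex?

source

At P (-2.2, -2.8) the arrows spread outward. Divergence about +4, curl ≈0 — positive divergence with near-zero curl is a source.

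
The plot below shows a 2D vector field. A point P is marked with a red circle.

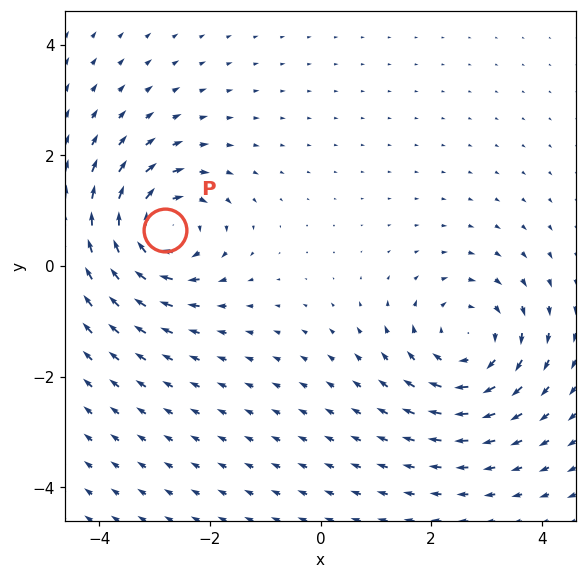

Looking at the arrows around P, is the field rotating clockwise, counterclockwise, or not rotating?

Near P at (-2.8, 0.6) the arrows circulate clockwise. The curl (z-component) there is about -4; negative curl means clockwise rotation.

clockwise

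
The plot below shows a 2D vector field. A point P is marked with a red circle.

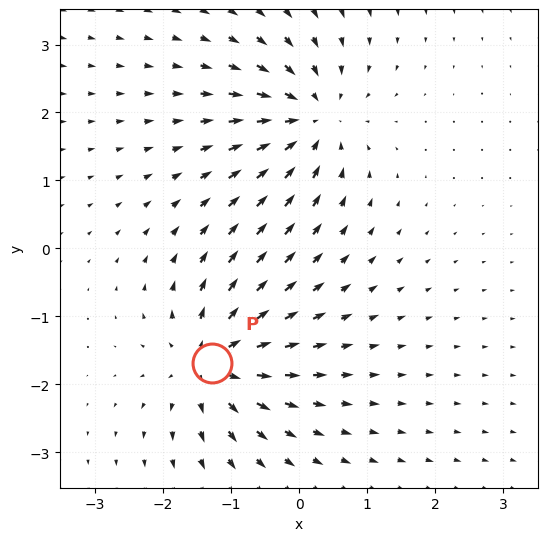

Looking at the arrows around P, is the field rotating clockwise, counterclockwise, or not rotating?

not rotating

Near P at (-1.3, -1.7) the arrows show no circulation. The curl there is ≈0.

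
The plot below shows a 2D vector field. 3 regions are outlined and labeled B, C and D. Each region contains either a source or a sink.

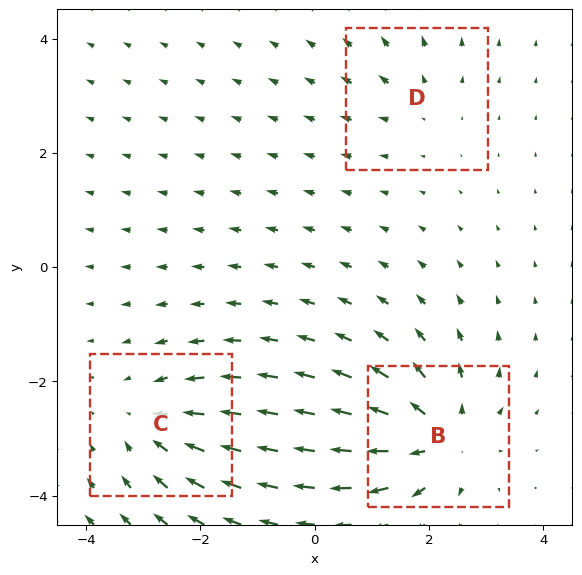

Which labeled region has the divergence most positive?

B

Divergence at each region's feature centre — B: about +5, C: about -4, D: about +2. Region B is most positive.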